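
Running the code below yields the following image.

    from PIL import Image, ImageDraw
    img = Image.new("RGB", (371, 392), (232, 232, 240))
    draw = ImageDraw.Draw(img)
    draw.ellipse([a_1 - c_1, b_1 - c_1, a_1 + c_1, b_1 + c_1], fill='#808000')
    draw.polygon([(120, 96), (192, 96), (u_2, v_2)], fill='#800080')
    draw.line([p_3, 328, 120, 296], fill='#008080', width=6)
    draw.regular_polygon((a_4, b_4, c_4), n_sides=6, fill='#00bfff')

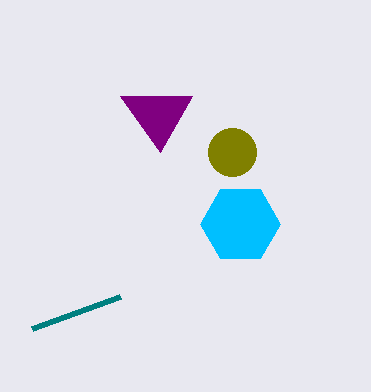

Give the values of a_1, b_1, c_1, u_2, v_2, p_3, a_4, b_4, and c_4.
a_1 = 232, b_1 = 152, c_1 = 24, u_2 = 160, v_2 = 152, p_3 = 32, a_4 = 240, b_4 = 224, c_4 = 40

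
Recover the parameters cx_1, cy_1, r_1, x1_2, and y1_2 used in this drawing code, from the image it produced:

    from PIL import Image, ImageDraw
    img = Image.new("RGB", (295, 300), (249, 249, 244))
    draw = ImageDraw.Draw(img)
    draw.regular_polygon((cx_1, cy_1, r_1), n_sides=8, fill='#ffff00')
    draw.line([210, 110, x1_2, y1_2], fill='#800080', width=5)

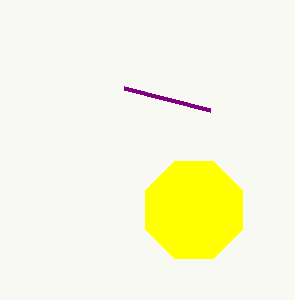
cx_1 = 194; cy_1 = 210; r_1 = 52; x1_2 = 124; y1_2 = 88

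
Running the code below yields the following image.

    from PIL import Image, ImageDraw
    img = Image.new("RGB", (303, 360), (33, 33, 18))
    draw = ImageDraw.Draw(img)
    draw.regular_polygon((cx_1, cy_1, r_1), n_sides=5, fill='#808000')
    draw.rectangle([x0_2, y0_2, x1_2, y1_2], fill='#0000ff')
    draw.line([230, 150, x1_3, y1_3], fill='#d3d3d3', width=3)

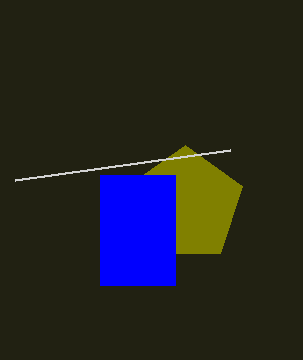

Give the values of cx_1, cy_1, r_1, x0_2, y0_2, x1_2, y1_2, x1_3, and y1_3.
cx_1 = 185, cy_1 = 205, r_1 = 60, x0_2 = 100, y0_2 = 175, x1_2 = 175, y1_2 = 285, x1_3 = 15, y1_3 = 180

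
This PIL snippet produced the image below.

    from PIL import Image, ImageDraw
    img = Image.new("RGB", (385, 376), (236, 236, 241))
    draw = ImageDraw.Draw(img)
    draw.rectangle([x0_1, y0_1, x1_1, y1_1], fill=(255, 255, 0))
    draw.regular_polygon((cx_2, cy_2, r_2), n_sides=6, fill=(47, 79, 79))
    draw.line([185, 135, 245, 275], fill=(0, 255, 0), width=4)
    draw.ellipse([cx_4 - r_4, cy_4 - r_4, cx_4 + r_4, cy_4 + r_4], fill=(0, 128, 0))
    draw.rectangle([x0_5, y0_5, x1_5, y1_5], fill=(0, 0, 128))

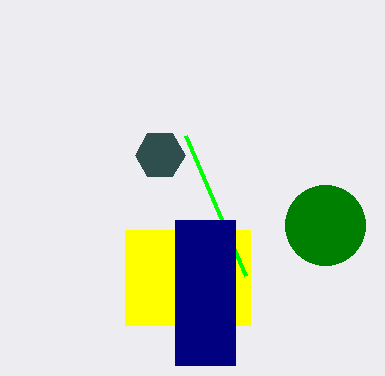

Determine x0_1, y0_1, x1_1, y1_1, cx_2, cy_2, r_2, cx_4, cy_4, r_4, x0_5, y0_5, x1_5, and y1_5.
x0_1 = 125; y0_1 = 230; x1_1 = 250; y1_1 = 325; cx_2 = 160; cy_2 = 155; r_2 = 25; cx_4 = 325; cy_4 = 225; r_4 = 40; x0_5 = 175; y0_5 = 220; x1_5 = 235; y1_5 = 365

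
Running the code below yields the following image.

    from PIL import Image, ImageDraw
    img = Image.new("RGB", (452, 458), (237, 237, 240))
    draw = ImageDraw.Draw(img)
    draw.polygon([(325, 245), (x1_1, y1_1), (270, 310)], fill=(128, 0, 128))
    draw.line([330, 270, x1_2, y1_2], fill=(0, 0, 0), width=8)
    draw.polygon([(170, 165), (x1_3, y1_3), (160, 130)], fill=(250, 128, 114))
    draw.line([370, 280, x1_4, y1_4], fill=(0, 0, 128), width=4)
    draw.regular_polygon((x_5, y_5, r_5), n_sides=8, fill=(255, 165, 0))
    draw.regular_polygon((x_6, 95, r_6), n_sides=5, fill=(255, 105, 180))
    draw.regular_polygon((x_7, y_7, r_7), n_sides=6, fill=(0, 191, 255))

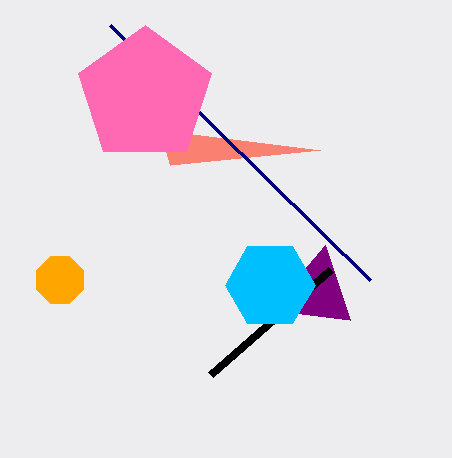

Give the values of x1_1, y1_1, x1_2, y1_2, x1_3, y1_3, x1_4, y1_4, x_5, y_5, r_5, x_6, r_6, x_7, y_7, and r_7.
x1_1 = 350
y1_1 = 320
x1_2 = 210
y1_2 = 375
x1_3 = 320
y1_3 = 150
x1_4 = 110
y1_4 = 25
x_5 = 60
y_5 = 280
r_5 = 25
x_6 = 145
r_6 = 70
x_7 = 270
y_7 = 285
r_7 = 45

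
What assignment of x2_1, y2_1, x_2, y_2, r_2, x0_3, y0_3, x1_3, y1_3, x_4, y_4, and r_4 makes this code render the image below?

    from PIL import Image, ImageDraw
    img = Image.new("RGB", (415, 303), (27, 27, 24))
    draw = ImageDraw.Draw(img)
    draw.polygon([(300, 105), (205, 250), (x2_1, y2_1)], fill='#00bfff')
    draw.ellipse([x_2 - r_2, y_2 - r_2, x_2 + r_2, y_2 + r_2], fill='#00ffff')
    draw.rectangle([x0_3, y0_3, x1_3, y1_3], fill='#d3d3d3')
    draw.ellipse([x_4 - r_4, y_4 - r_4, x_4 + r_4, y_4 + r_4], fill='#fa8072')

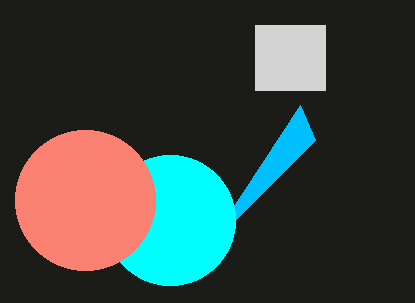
x2_1 = 315, y2_1 = 140, x_2 = 170, y_2 = 220, r_2 = 65, x0_3 = 255, y0_3 = 25, x1_3 = 325, y1_3 = 90, x_4 = 85, y_4 = 200, r_4 = 70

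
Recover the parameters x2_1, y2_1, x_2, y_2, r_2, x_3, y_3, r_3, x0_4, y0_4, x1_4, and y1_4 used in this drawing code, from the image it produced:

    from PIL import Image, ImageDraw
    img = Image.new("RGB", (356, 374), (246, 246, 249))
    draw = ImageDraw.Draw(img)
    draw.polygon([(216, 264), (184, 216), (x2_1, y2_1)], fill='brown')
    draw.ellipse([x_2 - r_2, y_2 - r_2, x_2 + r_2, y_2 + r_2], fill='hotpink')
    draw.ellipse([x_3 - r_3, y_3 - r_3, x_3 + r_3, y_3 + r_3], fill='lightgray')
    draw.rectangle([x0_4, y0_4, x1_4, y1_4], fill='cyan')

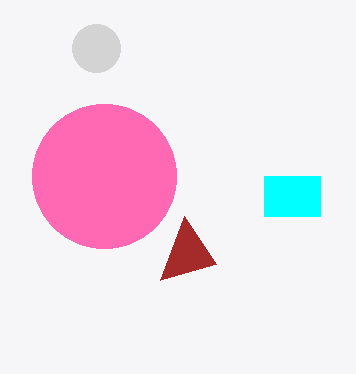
x2_1 = 160; y2_1 = 280; x_2 = 104; y_2 = 176; r_2 = 72; x_3 = 96; y_3 = 48; r_3 = 24; x0_4 = 264; y0_4 = 176; x1_4 = 320; y1_4 = 216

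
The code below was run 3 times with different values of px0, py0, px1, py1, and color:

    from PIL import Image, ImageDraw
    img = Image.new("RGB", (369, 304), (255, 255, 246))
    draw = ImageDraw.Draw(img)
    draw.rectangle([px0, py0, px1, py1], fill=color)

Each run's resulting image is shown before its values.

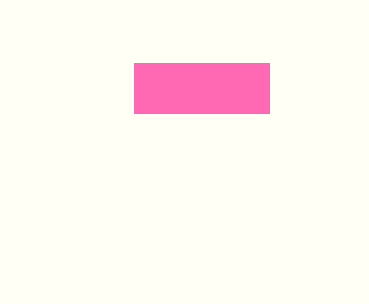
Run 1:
px0 = 134; py0 = 63; px1 = 269; py1 = 113; color = 'hotpink'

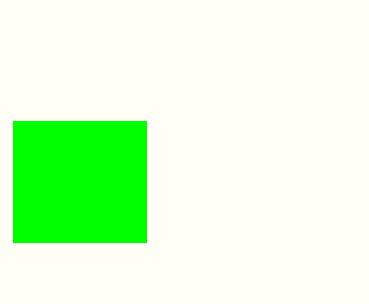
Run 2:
px0 = 13; py0 = 121; px1 = 146; py1 = 242; color = 'lime'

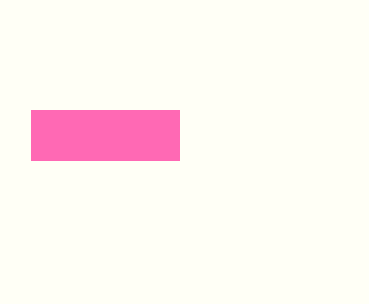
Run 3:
px0 = 31; py0 = 110; px1 = 179; py1 = 160; color = 'hotpink'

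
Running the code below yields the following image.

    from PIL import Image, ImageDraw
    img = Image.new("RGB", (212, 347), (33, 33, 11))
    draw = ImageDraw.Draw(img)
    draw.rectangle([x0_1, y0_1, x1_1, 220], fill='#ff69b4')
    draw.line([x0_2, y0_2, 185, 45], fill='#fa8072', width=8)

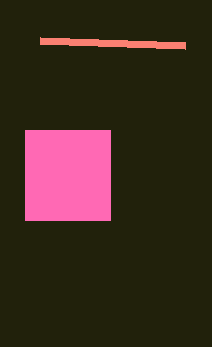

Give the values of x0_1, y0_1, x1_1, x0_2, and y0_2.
x0_1 = 25; y0_1 = 130; x1_1 = 110; x0_2 = 40; y0_2 = 40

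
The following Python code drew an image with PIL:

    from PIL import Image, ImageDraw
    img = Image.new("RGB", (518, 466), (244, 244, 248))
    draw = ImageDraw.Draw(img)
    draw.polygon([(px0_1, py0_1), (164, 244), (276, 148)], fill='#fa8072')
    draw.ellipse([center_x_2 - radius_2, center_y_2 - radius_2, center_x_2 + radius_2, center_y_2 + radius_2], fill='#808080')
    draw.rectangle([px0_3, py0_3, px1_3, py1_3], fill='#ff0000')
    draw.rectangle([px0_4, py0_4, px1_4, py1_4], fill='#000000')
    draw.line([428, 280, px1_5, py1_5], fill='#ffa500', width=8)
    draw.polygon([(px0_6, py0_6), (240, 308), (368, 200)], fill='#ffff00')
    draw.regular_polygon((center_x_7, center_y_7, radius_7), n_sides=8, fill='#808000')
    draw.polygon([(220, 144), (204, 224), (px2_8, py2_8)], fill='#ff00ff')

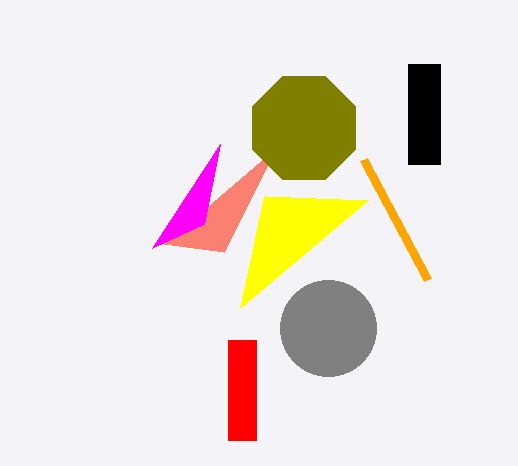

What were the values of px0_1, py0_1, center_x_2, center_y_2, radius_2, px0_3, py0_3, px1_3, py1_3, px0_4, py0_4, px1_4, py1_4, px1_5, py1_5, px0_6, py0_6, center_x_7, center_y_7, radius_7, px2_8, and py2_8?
px0_1 = 224; py0_1 = 252; center_x_2 = 328; center_y_2 = 328; radius_2 = 48; px0_3 = 228; py0_3 = 340; px1_3 = 256; py1_3 = 440; px0_4 = 408; py0_4 = 64; px1_4 = 440; py1_4 = 164; px1_5 = 364; py1_5 = 160; px0_6 = 264; py0_6 = 196; center_x_7 = 304; center_y_7 = 128; radius_7 = 56; px2_8 = 152; py2_8 = 248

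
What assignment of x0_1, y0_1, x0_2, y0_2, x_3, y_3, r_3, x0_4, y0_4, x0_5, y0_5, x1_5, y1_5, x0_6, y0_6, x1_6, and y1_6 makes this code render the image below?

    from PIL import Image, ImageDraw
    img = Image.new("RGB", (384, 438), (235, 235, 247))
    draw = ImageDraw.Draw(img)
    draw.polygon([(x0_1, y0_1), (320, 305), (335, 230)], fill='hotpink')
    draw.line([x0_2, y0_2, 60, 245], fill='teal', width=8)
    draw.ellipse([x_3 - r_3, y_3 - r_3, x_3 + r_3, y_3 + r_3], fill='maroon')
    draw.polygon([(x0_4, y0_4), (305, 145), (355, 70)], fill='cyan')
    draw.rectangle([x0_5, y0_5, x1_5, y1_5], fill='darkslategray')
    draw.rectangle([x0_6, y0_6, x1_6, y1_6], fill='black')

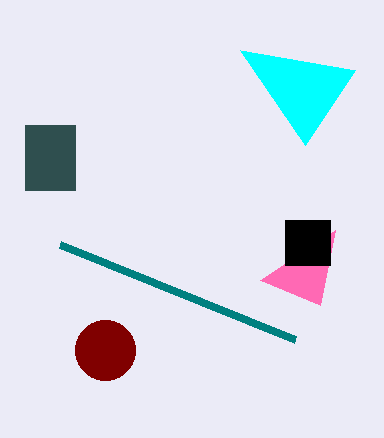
x0_1 = 260, y0_1 = 280, x0_2 = 295, y0_2 = 340, x_3 = 105, y_3 = 350, r_3 = 30, x0_4 = 240, y0_4 = 50, x0_5 = 25, y0_5 = 125, x1_5 = 75, y1_5 = 190, x0_6 = 285, y0_6 = 220, x1_6 = 330, y1_6 = 265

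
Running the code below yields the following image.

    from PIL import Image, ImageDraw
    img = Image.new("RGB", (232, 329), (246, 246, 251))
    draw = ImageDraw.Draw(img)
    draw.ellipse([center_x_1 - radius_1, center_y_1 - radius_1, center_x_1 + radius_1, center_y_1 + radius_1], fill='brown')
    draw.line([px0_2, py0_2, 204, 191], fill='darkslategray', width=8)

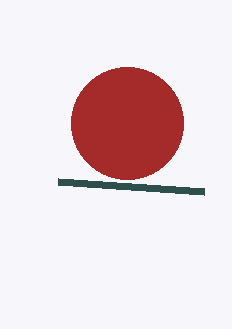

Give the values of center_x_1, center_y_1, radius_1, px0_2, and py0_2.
center_x_1 = 127; center_y_1 = 123; radius_1 = 56; px0_2 = 58; py0_2 = 181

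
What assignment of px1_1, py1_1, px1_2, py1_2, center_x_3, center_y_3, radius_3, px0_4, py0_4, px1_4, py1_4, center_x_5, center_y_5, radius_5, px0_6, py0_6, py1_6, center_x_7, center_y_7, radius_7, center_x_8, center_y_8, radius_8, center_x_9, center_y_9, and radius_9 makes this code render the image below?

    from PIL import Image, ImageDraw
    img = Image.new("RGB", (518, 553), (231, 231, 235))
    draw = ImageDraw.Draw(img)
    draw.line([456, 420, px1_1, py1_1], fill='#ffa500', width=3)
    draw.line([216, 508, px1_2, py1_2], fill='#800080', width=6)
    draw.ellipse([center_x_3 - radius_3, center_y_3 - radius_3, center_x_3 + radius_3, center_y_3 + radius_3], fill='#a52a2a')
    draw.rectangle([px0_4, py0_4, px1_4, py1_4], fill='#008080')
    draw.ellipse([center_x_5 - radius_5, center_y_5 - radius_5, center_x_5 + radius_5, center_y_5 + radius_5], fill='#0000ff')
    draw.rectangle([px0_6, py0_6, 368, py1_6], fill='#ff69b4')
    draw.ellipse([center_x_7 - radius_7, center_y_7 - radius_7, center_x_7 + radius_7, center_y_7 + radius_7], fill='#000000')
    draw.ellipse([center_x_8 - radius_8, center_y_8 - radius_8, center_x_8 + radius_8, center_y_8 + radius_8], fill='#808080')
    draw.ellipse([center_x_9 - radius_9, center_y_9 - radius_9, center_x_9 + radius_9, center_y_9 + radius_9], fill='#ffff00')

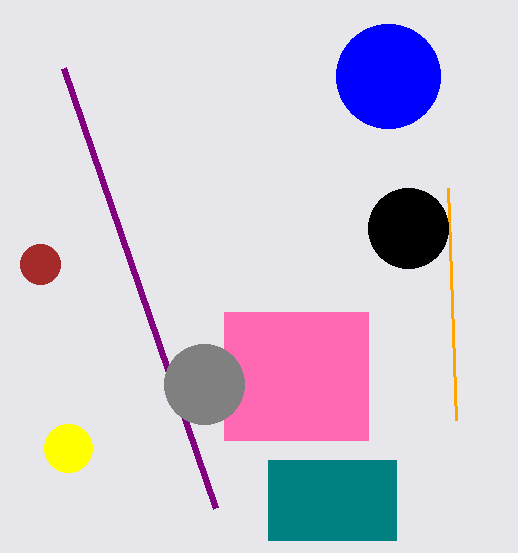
px1_1 = 448, py1_1 = 188, px1_2 = 64, py1_2 = 68, center_x_3 = 40, center_y_3 = 264, radius_3 = 20, px0_4 = 268, py0_4 = 460, px1_4 = 396, py1_4 = 540, center_x_5 = 388, center_y_5 = 76, radius_5 = 52, px0_6 = 224, py0_6 = 312, py1_6 = 440, center_x_7 = 408, center_y_7 = 228, radius_7 = 40, center_x_8 = 204, center_y_8 = 384, radius_8 = 40, center_x_9 = 68, center_y_9 = 448, radius_9 = 24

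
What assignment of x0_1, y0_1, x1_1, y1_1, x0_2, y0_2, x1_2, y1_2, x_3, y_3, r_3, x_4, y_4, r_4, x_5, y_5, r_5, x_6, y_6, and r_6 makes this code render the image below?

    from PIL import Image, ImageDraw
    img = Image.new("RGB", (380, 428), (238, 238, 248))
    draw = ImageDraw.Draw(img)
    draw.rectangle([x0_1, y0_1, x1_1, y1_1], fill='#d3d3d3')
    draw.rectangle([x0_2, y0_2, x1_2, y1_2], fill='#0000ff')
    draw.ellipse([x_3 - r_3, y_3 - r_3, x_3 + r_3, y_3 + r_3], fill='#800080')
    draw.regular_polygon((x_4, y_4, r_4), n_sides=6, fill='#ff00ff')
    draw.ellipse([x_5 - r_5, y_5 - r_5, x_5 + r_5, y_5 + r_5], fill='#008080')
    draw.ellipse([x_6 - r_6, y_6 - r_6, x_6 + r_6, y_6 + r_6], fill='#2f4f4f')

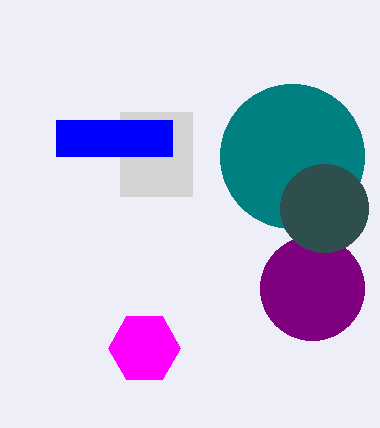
x0_1 = 120, y0_1 = 112, x1_1 = 192, y1_1 = 196, x0_2 = 56, y0_2 = 120, x1_2 = 172, y1_2 = 156, x_3 = 312, y_3 = 288, r_3 = 52, x_4 = 144, y_4 = 348, r_4 = 36, x_5 = 292, y_5 = 156, r_5 = 72, x_6 = 324, y_6 = 208, r_6 = 44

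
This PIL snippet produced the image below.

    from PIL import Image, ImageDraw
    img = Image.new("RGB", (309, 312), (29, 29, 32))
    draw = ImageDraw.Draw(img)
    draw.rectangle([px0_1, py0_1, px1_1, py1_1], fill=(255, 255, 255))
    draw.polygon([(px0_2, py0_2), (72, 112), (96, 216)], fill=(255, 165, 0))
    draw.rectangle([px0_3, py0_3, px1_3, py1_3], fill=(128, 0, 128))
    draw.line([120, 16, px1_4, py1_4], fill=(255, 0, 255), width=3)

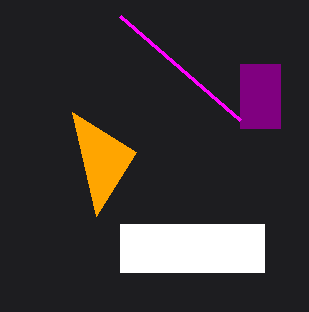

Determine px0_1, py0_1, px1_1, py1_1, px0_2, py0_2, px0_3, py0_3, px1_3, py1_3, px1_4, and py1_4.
px0_1 = 120
py0_1 = 224
px1_1 = 264
py1_1 = 272
px0_2 = 136
py0_2 = 152
px0_3 = 240
py0_3 = 64
px1_3 = 280
py1_3 = 128
px1_4 = 240
py1_4 = 120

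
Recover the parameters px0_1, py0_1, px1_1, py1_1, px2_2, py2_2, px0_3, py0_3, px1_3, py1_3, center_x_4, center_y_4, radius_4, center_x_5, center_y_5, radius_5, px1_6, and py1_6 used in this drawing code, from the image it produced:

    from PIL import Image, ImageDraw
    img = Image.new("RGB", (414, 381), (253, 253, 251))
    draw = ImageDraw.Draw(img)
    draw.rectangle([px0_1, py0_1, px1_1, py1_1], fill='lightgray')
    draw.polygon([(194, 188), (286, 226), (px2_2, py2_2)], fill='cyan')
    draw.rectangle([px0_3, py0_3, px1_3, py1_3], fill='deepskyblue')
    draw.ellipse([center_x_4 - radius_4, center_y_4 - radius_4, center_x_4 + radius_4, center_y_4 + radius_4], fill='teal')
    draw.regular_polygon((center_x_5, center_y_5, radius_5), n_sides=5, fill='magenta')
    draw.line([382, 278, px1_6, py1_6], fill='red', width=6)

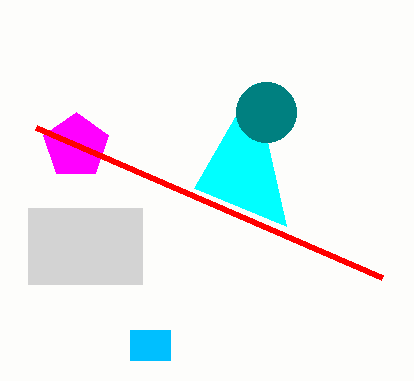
px0_1 = 28, py0_1 = 208, px1_1 = 142, py1_1 = 284, px2_2 = 254, py2_2 = 84, px0_3 = 130, py0_3 = 330, px1_3 = 170, py1_3 = 360, center_x_4 = 266, center_y_4 = 112, radius_4 = 30, center_x_5 = 76, center_y_5 = 146, radius_5 = 34, px1_6 = 36, py1_6 = 128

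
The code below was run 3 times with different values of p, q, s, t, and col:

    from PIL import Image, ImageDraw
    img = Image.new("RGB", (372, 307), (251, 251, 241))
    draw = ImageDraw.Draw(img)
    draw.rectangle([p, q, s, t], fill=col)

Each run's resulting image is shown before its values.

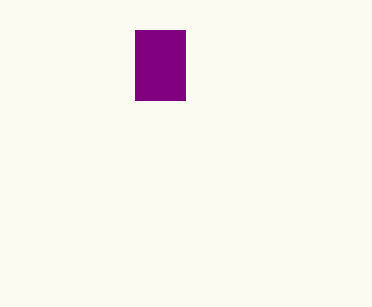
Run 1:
p = 135; q = 30; s = 185; t = 100; col = 'purple'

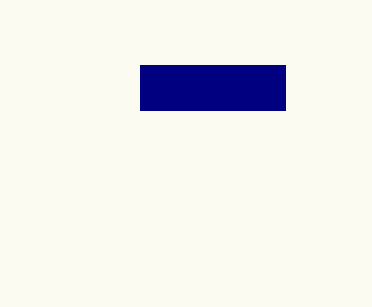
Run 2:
p = 140
q = 65
s = 285
t = 110
col = 'navy'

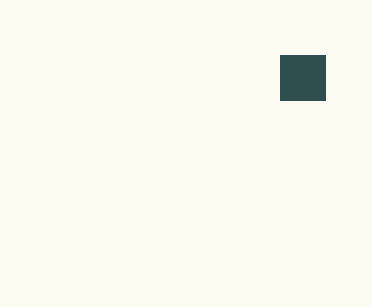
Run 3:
p = 280
q = 55
s = 325
t = 100
col = 'darkslategray'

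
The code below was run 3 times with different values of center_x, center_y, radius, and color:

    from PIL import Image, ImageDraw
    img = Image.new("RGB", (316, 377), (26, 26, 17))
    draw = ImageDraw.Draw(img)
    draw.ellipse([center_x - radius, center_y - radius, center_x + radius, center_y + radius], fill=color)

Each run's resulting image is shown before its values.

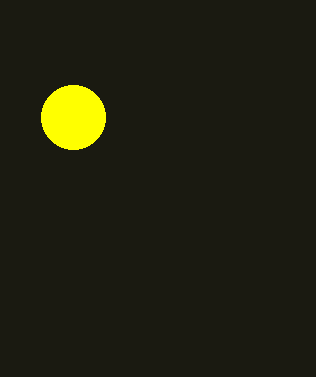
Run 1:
center_x = 73; center_y = 117; radius = 32; color = 'yellow'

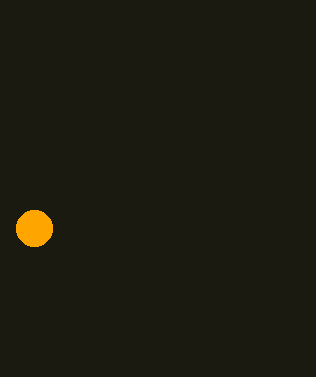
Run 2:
center_x = 34, center_y = 228, radius = 18, color = 'orange'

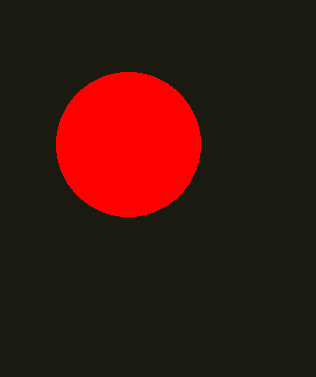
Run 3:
center_x = 128, center_y = 144, radius = 72, color = 'red'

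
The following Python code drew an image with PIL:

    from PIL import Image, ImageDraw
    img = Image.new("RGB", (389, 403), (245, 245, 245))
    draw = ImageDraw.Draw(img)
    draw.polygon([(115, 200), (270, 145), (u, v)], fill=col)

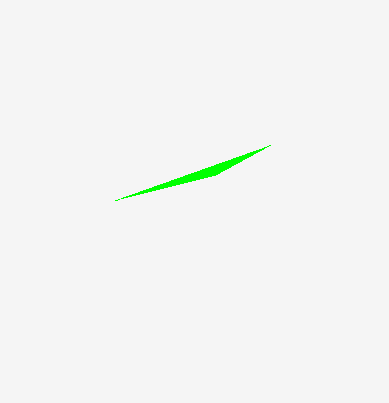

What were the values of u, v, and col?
u = 215; v = 175; col = 'lime'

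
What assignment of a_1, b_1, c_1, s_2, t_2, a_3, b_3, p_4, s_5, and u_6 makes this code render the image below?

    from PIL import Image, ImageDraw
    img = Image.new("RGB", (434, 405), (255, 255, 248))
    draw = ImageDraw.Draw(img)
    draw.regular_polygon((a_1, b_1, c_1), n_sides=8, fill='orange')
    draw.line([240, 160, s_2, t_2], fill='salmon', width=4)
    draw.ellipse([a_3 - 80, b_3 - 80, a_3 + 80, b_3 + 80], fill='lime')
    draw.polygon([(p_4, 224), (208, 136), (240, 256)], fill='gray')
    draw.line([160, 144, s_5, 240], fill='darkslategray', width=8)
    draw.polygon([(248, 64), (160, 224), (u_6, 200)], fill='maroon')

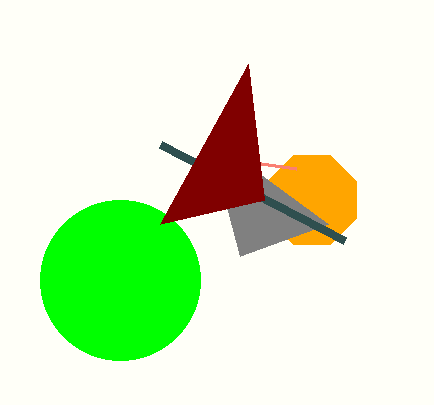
a_1 = 312
b_1 = 200
c_1 = 48
s_2 = 296
t_2 = 168
a_3 = 120
b_3 = 280
p_4 = 328
s_5 = 344
u_6 = 264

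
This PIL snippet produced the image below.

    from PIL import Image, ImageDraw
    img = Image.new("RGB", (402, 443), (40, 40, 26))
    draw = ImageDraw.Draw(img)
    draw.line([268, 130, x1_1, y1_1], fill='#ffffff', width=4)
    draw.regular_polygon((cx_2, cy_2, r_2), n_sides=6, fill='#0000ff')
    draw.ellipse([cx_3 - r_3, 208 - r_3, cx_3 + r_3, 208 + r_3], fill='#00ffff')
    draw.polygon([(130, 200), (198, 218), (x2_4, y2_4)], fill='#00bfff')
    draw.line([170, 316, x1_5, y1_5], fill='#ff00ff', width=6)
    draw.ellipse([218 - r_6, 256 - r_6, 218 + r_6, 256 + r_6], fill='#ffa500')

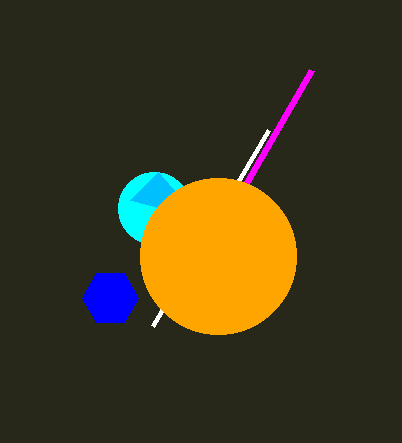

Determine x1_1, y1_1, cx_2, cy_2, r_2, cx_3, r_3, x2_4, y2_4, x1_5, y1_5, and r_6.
x1_1 = 152
y1_1 = 326
cx_2 = 110
cy_2 = 298
r_2 = 28
cx_3 = 154
r_3 = 36
x2_4 = 158
y2_4 = 172
x1_5 = 312
y1_5 = 70
r_6 = 78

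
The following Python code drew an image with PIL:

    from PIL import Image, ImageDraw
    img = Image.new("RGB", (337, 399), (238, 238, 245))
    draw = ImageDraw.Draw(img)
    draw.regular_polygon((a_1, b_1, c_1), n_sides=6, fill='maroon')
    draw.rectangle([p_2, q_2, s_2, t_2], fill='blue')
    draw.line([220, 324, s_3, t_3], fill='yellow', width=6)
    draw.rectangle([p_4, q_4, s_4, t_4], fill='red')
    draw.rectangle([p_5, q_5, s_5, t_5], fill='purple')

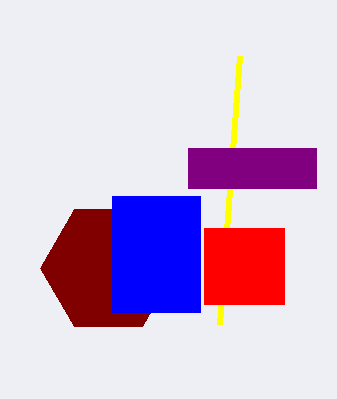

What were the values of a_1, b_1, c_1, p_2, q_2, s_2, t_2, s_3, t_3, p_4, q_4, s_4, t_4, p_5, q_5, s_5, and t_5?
a_1 = 108, b_1 = 268, c_1 = 68, p_2 = 112, q_2 = 196, s_2 = 200, t_2 = 312, s_3 = 240, t_3 = 56, p_4 = 204, q_4 = 228, s_4 = 284, t_4 = 304, p_5 = 188, q_5 = 148, s_5 = 316, t_5 = 188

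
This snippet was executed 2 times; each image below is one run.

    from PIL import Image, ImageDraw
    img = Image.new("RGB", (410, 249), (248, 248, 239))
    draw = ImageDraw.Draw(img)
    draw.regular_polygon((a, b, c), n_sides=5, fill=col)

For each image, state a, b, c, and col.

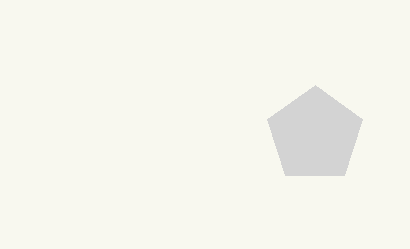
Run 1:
a = 315; b = 135; c = 50; col = 'lightgray'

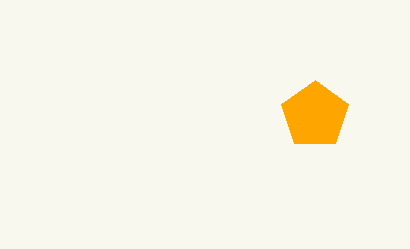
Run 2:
a = 315
b = 115
c = 35
col = 'orange'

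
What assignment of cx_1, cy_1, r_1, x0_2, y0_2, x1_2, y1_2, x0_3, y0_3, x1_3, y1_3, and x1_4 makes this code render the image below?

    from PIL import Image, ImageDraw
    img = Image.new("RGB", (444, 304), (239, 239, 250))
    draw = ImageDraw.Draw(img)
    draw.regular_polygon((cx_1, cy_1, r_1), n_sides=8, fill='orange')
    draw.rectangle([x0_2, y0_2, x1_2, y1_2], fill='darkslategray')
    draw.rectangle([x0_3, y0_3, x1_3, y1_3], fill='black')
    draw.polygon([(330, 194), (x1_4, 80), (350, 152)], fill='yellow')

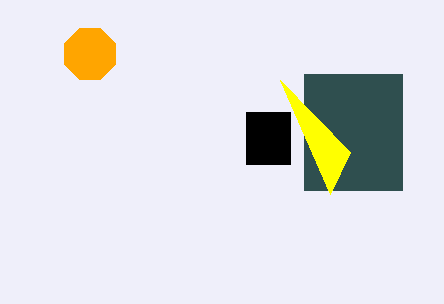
cx_1 = 90
cy_1 = 54
r_1 = 28
x0_2 = 304
y0_2 = 74
x1_2 = 402
y1_2 = 190
x0_3 = 246
y0_3 = 112
x1_3 = 290
y1_3 = 164
x1_4 = 280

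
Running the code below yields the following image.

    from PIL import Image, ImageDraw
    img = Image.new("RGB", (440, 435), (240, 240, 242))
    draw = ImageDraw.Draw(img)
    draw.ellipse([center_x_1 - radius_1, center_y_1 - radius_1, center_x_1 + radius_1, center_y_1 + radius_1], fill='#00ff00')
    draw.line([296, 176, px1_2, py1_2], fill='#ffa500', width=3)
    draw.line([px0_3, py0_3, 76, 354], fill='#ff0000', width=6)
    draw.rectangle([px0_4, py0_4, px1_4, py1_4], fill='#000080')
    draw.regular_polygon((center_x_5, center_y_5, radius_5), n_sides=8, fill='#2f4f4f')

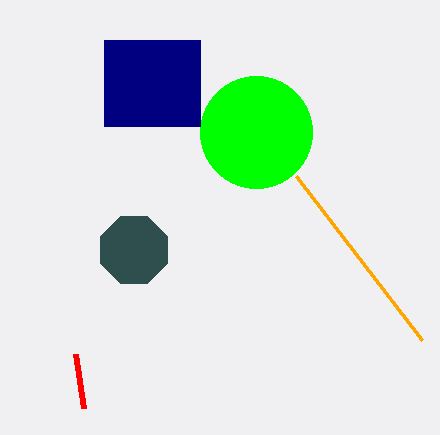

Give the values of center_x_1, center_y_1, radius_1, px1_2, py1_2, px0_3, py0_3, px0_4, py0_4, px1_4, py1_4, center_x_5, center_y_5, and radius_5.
center_x_1 = 256, center_y_1 = 132, radius_1 = 56, px1_2 = 422, py1_2 = 340, px0_3 = 84, py0_3 = 408, px0_4 = 104, py0_4 = 40, px1_4 = 200, py1_4 = 126, center_x_5 = 134, center_y_5 = 250, radius_5 = 36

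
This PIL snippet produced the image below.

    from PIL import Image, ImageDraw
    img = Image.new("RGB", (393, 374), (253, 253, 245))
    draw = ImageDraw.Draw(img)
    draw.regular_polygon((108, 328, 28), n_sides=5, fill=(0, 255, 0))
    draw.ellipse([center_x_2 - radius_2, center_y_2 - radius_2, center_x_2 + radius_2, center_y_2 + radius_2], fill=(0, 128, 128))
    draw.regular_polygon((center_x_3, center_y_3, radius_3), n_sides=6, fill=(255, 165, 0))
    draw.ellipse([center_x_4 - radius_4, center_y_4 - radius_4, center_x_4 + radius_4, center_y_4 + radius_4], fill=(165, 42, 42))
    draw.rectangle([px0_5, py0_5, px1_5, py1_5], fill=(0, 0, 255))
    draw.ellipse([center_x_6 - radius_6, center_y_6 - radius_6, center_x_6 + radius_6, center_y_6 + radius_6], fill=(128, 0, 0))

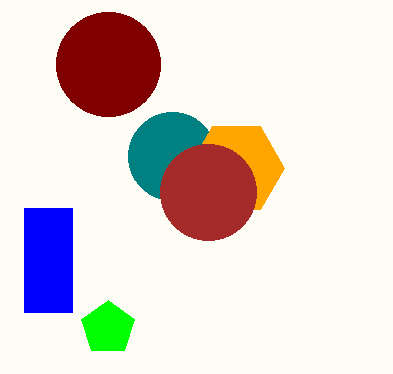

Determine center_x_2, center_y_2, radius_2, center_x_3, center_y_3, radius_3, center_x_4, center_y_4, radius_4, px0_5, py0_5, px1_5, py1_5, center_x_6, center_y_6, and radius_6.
center_x_2 = 172, center_y_2 = 156, radius_2 = 44, center_x_3 = 236, center_y_3 = 168, radius_3 = 48, center_x_4 = 208, center_y_4 = 192, radius_4 = 48, px0_5 = 24, py0_5 = 208, px1_5 = 72, py1_5 = 312, center_x_6 = 108, center_y_6 = 64, radius_6 = 52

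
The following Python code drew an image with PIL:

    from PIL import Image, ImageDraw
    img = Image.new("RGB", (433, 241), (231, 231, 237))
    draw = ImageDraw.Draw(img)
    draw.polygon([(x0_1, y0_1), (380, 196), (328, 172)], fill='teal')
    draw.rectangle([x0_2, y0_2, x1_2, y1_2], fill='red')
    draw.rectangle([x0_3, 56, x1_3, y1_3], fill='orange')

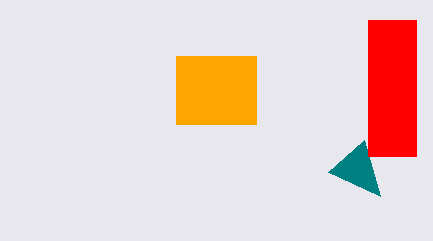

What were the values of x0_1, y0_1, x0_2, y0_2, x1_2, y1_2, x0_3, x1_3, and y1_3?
x0_1 = 364; y0_1 = 140; x0_2 = 368; y0_2 = 20; x1_2 = 416; y1_2 = 156; x0_3 = 176; x1_3 = 256; y1_3 = 124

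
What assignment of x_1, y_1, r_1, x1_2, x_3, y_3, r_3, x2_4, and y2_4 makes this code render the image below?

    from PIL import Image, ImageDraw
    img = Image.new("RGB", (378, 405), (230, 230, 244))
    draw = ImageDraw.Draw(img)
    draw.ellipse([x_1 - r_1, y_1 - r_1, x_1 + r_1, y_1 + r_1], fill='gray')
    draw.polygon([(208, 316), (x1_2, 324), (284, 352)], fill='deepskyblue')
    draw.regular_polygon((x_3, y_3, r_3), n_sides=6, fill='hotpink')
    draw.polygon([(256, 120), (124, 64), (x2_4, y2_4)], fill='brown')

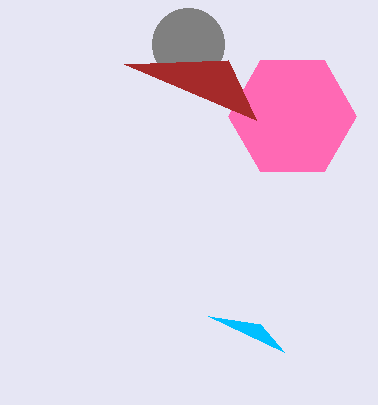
x_1 = 188
y_1 = 44
r_1 = 36
x1_2 = 260
x_3 = 292
y_3 = 116
r_3 = 64
x2_4 = 228
y2_4 = 60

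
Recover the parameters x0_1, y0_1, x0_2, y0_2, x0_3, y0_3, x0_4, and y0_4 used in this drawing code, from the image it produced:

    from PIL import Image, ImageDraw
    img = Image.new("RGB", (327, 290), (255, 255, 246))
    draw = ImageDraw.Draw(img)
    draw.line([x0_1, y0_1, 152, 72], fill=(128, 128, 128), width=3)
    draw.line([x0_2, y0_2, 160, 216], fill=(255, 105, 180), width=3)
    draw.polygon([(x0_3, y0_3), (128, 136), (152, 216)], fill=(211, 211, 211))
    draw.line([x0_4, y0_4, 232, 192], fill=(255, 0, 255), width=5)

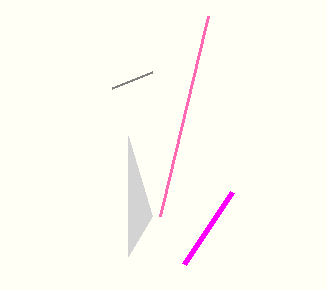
x0_1 = 112; y0_1 = 88; x0_2 = 208; y0_2 = 16; x0_3 = 128; y0_3 = 256; x0_4 = 184; y0_4 = 264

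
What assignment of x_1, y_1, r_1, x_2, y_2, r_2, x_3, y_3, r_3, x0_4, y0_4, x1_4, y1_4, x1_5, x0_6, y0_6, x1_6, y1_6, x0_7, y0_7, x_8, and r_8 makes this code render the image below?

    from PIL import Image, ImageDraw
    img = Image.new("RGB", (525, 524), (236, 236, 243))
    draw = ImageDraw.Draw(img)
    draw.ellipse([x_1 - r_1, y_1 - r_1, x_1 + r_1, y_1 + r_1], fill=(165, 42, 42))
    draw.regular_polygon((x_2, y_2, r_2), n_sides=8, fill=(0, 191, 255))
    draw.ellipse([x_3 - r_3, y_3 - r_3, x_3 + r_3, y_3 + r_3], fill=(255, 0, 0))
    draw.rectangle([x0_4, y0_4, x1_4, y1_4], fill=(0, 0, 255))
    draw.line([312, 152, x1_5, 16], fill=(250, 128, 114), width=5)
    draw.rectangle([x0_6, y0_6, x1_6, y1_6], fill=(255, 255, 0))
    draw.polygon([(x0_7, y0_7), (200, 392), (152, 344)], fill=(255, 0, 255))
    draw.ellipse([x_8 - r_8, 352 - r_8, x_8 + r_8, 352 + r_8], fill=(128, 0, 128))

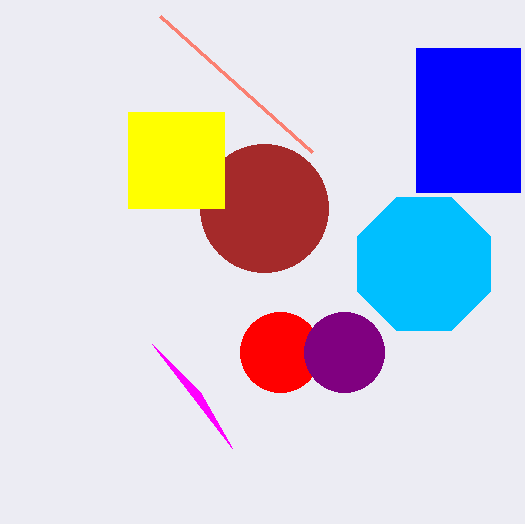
x_1 = 264
y_1 = 208
r_1 = 64
x_2 = 424
y_2 = 264
r_2 = 72
x_3 = 280
y_3 = 352
r_3 = 40
x0_4 = 416
y0_4 = 48
x1_4 = 520
y1_4 = 192
x1_5 = 160
x0_6 = 128
y0_6 = 112
x1_6 = 224
y1_6 = 208
x0_7 = 232
y0_7 = 448
x_8 = 344
r_8 = 40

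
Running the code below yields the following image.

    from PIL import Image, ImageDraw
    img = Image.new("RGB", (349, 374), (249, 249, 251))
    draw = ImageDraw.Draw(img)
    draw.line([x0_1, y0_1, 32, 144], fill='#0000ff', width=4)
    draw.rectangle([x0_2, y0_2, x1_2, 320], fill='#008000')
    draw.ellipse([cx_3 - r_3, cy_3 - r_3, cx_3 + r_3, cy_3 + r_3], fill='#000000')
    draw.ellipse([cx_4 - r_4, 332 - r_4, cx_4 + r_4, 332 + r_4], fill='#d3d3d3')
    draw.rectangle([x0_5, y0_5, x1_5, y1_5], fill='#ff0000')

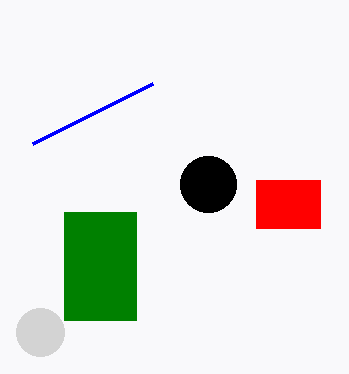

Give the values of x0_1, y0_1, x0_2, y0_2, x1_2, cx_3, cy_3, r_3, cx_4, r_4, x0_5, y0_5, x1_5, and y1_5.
x0_1 = 152, y0_1 = 84, x0_2 = 64, y0_2 = 212, x1_2 = 136, cx_3 = 208, cy_3 = 184, r_3 = 28, cx_4 = 40, r_4 = 24, x0_5 = 256, y0_5 = 180, x1_5 = 320, y1_5 = 228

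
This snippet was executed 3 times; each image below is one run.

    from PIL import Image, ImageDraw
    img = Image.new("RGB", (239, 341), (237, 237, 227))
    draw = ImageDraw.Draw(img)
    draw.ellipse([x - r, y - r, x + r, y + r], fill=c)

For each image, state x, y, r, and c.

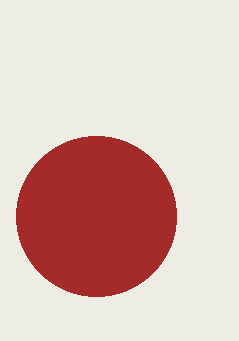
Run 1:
x = 96
y = 216
r = 80
c = 'brown'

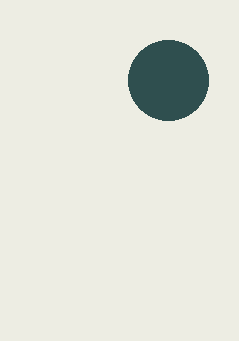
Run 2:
x = 168; y = 80; r = 40; c = 'darkslategray'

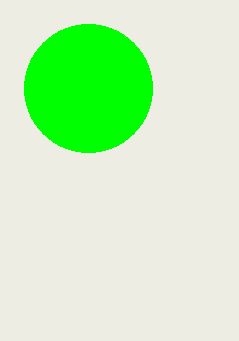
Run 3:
x = 88, y = 88, r = 64, c = 'lime'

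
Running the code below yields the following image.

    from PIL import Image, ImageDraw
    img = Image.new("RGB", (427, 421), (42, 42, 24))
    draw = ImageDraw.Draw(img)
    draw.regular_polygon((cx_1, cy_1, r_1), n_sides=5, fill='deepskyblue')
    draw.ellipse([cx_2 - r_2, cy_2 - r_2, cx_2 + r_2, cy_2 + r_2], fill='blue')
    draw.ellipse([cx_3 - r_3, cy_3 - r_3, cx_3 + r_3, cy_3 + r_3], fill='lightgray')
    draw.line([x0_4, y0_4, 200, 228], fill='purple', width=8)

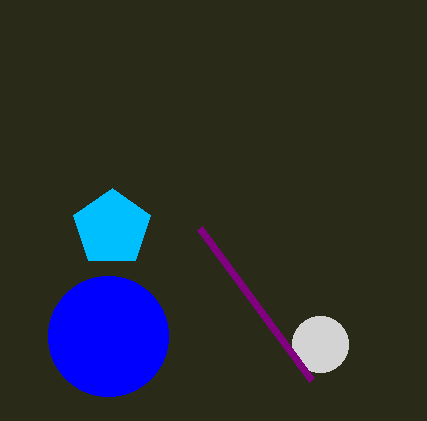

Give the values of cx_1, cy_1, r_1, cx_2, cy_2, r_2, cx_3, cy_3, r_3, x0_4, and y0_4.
cx_1 = 112
cy_1 = 228
r_1 = 40
cx_2 = 108
cy_2 = 336
r_2 = 60
cx_3 = 320
cy_3 = 344
r_3 = 28
x0_4 = 312
y0_4 = 380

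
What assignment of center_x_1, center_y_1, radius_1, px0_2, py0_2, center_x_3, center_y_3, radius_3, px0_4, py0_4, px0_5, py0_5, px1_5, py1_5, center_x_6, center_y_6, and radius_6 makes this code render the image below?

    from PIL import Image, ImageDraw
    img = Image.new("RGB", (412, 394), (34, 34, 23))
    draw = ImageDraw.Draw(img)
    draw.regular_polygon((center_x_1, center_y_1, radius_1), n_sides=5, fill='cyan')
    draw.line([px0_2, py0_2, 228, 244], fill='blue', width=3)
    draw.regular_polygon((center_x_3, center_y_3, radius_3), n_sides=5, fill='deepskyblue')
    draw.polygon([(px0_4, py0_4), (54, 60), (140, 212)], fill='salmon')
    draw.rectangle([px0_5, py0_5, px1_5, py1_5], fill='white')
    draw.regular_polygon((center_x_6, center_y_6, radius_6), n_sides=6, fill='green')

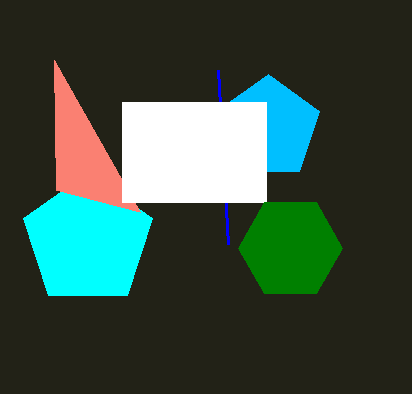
center_x_1 = 88, center_y_1 = 240, radius_1 = 68, px0_2 = 218, py0_2 = 70, center_x_3 = 268, center_y_3 = 128, radius_3 = 54, px0_4 = 56, py0_4 = 190, px0_5 = 122, py0_5 = 102, px1_5 = 266, py1_5 = 202, center_x_6 = 290, center_y_6 = 248, radius_6 = 52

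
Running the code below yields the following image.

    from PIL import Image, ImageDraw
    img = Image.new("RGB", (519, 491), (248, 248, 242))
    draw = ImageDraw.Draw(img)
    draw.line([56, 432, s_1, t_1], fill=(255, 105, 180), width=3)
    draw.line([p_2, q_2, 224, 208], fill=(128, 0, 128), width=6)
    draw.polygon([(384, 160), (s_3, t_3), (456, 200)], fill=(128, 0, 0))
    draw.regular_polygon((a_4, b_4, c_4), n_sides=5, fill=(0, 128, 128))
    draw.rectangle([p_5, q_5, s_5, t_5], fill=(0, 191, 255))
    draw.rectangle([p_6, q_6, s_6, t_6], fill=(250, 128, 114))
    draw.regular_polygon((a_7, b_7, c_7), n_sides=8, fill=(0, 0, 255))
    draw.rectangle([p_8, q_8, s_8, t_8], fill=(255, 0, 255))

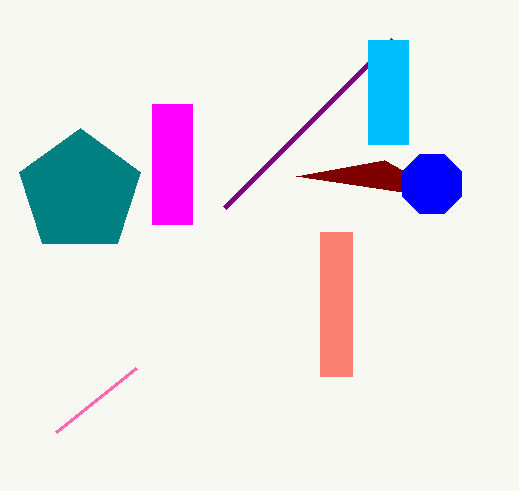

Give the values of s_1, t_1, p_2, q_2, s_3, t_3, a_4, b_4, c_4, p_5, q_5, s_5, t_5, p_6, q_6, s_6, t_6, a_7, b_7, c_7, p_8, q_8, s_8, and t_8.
s_1 = 136
t_1 = 368
p_2 = 392
q_2 = 40
s_3 = 296
t_3 = 176
a_4 = 80
b_4 = 192
c_4 = 64
p_5 = 368
q_5 = 40
s_5 = 408
t_5 = 144
p_6 = 320
q_6 = 232
s_6 = 352
t_6 = 376
a_7 = 432
b_7 = 184
c_7 = 32
p_8 = 152
q_8 = 104
s_8 = 192
t_8 = 224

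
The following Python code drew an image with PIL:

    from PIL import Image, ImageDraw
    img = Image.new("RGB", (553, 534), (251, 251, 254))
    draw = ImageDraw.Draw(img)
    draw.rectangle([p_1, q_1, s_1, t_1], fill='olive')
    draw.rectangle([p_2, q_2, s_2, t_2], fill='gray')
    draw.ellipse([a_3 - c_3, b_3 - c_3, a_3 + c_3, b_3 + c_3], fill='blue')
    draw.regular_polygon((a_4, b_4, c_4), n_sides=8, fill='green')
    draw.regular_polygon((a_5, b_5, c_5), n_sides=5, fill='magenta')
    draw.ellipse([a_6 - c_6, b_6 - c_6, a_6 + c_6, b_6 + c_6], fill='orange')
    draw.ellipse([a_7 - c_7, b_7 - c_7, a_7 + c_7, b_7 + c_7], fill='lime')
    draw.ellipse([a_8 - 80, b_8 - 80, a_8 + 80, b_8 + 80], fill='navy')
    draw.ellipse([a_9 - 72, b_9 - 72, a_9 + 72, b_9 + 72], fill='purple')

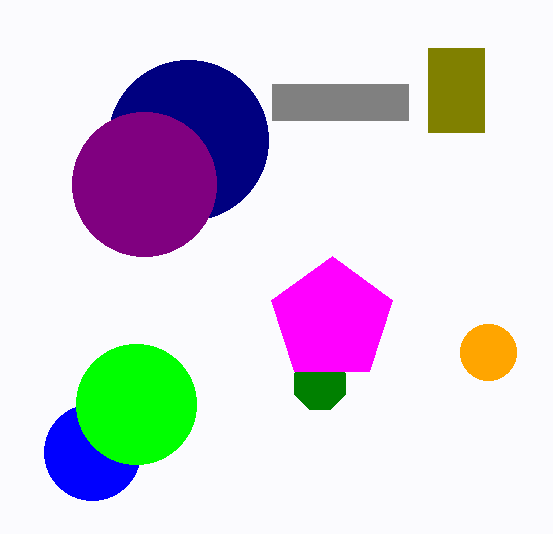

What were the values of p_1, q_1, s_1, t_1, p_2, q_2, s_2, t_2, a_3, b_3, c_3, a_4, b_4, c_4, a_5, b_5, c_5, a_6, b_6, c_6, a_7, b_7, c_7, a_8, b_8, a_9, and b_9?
p_1 = 428
q_1 = 48
s_1 = 484
t_1 = 132
p_2 = 272
q_2 = 84
s_2 = 408
t_2 = 120
a_3 = 92
b_3 = 452
c_3 = 48
a_4 = 320
b_4 = 384
c_4 = 28
a_5 = 332
b_5 = 320
c_5 = 64
a_6 = 488
b_6 = 352
c_6 = 28
a_7 = 136
b_7 = 404
c_7 = 60
a_8 = 188
b_8 = 140
a_9 = 144
b_9 = 184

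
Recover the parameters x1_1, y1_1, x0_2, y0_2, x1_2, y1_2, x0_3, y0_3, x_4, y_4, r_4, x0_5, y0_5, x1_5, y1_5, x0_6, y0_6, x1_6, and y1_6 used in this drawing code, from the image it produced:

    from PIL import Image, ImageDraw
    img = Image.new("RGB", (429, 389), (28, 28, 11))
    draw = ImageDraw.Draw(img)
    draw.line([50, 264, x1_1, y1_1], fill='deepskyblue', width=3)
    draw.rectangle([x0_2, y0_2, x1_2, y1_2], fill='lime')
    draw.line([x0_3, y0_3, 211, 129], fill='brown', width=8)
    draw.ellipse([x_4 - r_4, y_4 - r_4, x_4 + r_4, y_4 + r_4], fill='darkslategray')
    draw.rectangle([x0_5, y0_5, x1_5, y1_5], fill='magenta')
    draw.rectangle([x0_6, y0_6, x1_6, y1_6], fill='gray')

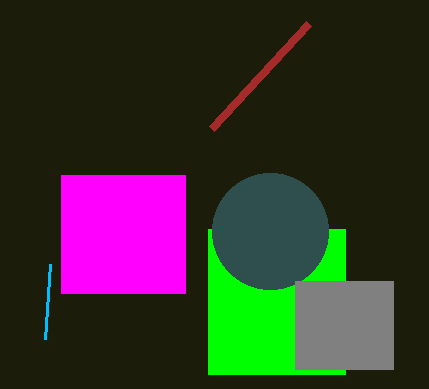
x1_1 = 45
y1_1 = 339
x0_2 = 208
y0_2 = 229
x1_2 = 345
y1_2 = 374
x0_3 = 308
y0_3 = 24
x_4 = 270
y_4 = 231
r_4 = 58
x0_5 = 61
y0_5 = 175
x1_5 = 185
y1_5 = 293
x0_6 = 295
y0_6 = 281
x1_6 = 393
y1_6 = 369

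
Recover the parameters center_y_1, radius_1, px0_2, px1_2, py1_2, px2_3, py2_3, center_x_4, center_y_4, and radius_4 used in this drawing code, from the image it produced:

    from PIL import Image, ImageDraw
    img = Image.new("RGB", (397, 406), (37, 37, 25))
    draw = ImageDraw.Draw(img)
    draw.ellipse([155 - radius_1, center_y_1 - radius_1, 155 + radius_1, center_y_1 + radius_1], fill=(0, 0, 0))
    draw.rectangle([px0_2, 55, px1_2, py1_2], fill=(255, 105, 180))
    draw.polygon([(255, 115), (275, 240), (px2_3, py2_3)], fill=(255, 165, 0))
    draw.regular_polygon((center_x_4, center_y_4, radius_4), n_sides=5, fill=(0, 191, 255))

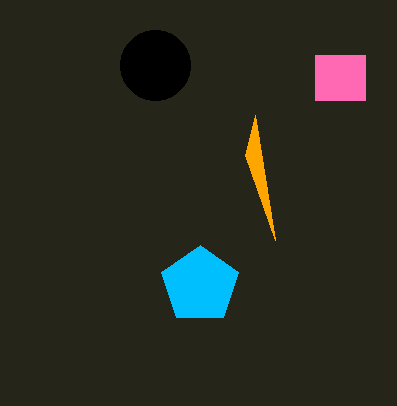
center_y_1 = 65; radius_1 = 35; px0_2 = 315; px1_2 = 365; py1_2 = 100; px2_3 = 245; py2_3 = 155; center_x_4 = 200; center_y_4 = 285; radius_4 = 40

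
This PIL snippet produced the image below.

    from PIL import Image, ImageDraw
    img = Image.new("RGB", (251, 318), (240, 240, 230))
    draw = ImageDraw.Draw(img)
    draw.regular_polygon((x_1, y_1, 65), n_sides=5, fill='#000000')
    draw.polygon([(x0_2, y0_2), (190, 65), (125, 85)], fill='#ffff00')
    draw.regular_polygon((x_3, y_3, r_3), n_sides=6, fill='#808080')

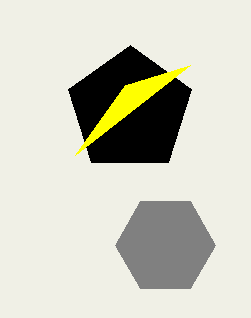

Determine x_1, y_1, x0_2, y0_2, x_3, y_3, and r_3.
x_1 = 130; y_1 = 110; x0_2 = 75; y0_2 = 155; x_3 = 165; y_3 = 245; r_3 = 50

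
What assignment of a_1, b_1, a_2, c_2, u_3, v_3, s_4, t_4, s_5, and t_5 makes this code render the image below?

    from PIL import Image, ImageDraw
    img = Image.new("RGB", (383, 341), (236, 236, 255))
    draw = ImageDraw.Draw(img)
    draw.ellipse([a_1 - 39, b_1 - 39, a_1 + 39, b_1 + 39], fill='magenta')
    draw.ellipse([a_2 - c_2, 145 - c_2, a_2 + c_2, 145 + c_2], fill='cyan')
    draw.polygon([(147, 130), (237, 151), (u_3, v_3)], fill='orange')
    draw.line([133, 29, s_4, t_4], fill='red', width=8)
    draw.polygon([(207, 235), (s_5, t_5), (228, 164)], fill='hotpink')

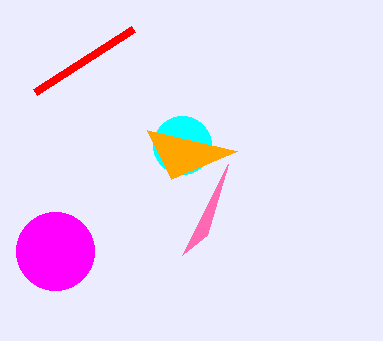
a_1 = 55; b_1 = 251; a_2 = 182; c_2 = 29; u_3 = 171; v_3 = 179; s_4 = 35; t_4 = 92; s_5 = 182; t_5 = 255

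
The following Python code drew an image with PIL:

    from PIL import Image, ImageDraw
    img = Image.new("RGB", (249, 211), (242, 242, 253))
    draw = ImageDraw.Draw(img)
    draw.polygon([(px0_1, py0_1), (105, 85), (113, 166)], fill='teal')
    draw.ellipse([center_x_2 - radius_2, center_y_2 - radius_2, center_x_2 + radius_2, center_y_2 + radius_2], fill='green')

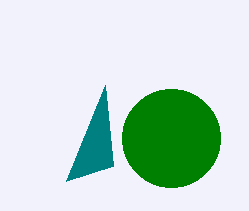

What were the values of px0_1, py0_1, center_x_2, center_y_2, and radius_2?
px0_1 = 66
py0_1 = 181
center_x_2 = 171
center_y_2 = 138
radius_2 = 49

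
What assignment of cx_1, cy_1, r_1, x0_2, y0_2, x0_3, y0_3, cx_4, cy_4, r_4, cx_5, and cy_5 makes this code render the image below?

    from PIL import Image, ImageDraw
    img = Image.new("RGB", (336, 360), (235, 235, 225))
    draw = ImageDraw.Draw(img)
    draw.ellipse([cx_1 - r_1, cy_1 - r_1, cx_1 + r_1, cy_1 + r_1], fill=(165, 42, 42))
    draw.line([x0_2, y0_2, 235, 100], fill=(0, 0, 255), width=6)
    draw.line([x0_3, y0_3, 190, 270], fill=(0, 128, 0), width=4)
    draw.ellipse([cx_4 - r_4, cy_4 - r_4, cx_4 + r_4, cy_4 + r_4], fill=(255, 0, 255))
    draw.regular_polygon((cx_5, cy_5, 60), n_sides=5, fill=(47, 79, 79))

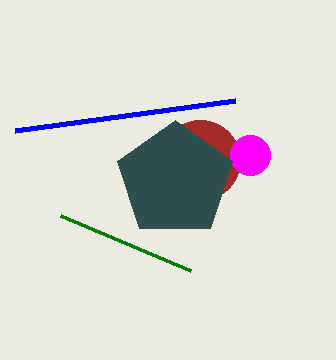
cx_1 = 200
cy_1 = 160
r_1 = 40
x0_2 = 15
y0_2 = 130
x0_3 = 60
y0_3 = 215
cx_4 = 250
cy_4 = 155
r_4 = 20
cx_5 = 175
cy_5 = 180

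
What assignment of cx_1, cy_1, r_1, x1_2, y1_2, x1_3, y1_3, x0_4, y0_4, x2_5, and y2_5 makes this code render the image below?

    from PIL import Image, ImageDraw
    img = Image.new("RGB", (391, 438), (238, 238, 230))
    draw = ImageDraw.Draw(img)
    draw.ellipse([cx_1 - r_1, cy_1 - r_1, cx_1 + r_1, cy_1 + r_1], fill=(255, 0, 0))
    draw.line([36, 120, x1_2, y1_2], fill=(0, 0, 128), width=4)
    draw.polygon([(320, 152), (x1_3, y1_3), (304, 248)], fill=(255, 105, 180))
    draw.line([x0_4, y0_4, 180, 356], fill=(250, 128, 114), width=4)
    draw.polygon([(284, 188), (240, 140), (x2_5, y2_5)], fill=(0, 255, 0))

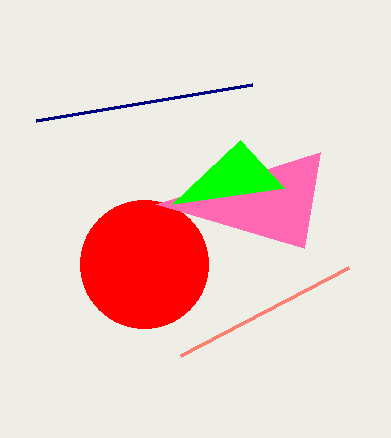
cx_1 = 144; cy_1 = 264; r_1 = 64; x1_2 = 252; y1_2 = 84; x1_3 = 156; y1_3 = 204; x0_4 = 348; y0_4 = 268; x2_5 = 172; y2_5 = 204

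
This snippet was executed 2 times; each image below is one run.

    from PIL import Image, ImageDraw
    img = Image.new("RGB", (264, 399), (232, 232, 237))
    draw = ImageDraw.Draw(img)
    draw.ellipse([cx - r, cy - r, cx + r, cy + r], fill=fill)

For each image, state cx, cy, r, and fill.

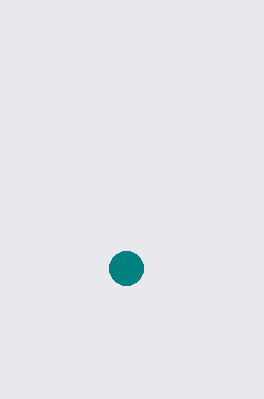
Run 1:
cx = 126, cy = 268, r = 17, fill = 'teal'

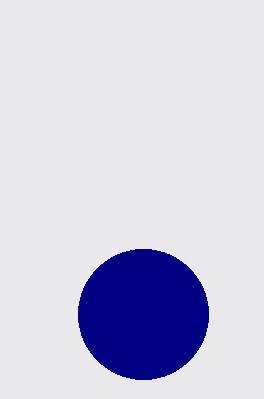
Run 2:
cx = 143
cy = 314
r = 65
fill = 'navy'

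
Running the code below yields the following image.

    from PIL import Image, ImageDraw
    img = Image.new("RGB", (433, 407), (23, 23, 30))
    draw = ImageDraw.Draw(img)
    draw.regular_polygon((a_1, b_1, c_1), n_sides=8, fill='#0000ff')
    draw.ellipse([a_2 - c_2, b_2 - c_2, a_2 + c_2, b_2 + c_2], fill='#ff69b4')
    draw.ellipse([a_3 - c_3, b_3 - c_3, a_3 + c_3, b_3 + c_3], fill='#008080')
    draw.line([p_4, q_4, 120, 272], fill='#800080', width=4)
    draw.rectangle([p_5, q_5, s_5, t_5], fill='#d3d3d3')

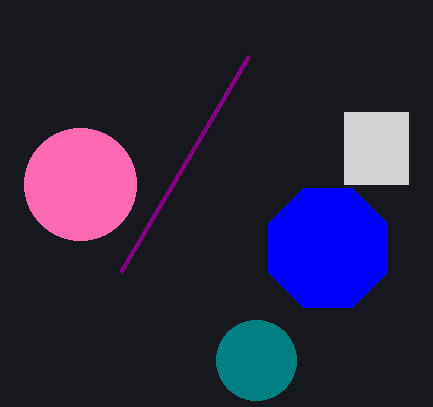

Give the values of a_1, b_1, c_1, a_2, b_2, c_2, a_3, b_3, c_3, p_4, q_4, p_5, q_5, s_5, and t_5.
a_1 = 328, b_1 = 248, c_1 = 64, a_2 = 80, b_2 = 184, c_2 = 56, a_3 = 256, b_3 = 360, c_3 = 40, p_4 = 248, q_4 = 56, p_5 = 344, q_5 = 112, s_5 = 408, t_5 = 184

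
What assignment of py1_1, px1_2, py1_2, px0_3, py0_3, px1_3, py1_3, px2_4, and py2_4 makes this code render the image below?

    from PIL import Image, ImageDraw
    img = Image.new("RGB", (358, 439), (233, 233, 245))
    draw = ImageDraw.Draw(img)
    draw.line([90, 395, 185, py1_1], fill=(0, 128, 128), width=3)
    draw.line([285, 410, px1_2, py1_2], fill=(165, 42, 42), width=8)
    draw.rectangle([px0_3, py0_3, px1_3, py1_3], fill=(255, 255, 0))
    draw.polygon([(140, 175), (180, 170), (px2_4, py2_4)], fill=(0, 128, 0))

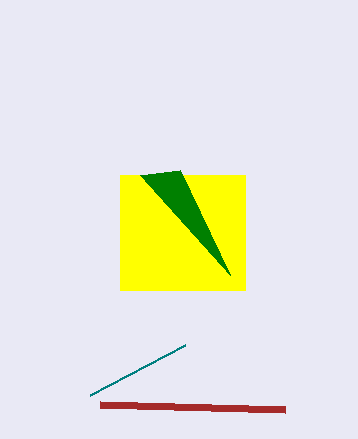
py1_1 = 345
px1_2 = 100
py1_2 = 405
px0_3 = 120
py0_3 = 175
px1_3 = 245
py1_3 = 290
px2_4 = 230
py2_4 = 275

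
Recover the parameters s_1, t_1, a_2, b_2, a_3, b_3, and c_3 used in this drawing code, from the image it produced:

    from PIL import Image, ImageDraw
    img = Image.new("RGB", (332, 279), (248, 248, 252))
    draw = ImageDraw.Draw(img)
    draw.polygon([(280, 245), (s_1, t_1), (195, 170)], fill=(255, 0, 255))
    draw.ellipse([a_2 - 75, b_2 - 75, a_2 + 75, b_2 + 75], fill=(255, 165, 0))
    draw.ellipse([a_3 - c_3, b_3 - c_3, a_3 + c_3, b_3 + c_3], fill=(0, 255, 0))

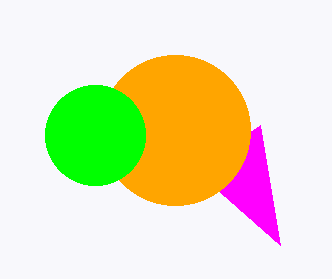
s_1 = 260; t_1 = 125; a_2 = 175; b_2 = 130; a_3 = 95; b_3 = 135; c_3 = 50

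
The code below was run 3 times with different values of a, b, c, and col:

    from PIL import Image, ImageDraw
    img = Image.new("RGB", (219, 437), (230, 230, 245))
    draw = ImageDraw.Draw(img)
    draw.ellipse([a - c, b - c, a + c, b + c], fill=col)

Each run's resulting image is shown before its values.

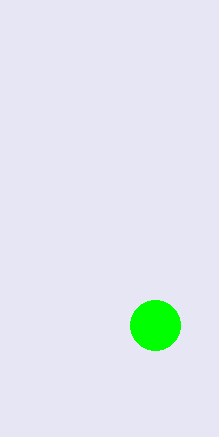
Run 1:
a = 155; b = 325; c = 25; col = 'lime'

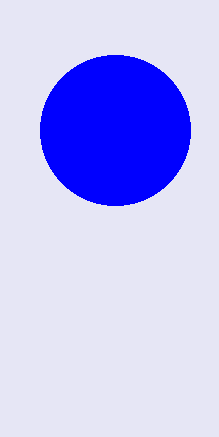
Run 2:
a = 115, b = 130, c = 75, col = 'blue'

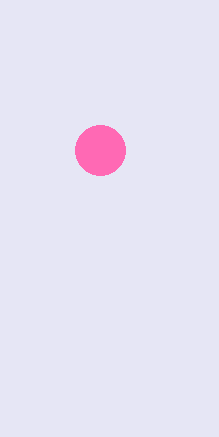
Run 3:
a = 100
b = 150
c = 25
col = 'hotpink'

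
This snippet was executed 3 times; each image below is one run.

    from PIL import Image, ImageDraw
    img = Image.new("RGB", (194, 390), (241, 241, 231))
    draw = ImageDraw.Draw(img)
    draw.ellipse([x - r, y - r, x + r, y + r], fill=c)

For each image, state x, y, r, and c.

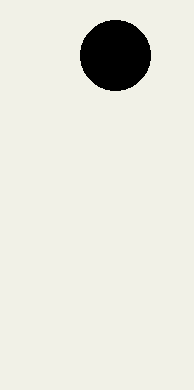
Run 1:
x = 115
y = 55
r = 35
c = 'black'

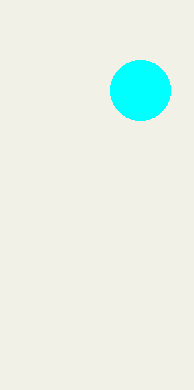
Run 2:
x = 140, y = 90, r = 30, c = 'cyan'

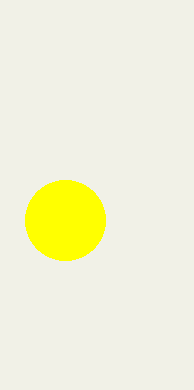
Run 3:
x = 65; y = 220; r = 40; c = 'yellow'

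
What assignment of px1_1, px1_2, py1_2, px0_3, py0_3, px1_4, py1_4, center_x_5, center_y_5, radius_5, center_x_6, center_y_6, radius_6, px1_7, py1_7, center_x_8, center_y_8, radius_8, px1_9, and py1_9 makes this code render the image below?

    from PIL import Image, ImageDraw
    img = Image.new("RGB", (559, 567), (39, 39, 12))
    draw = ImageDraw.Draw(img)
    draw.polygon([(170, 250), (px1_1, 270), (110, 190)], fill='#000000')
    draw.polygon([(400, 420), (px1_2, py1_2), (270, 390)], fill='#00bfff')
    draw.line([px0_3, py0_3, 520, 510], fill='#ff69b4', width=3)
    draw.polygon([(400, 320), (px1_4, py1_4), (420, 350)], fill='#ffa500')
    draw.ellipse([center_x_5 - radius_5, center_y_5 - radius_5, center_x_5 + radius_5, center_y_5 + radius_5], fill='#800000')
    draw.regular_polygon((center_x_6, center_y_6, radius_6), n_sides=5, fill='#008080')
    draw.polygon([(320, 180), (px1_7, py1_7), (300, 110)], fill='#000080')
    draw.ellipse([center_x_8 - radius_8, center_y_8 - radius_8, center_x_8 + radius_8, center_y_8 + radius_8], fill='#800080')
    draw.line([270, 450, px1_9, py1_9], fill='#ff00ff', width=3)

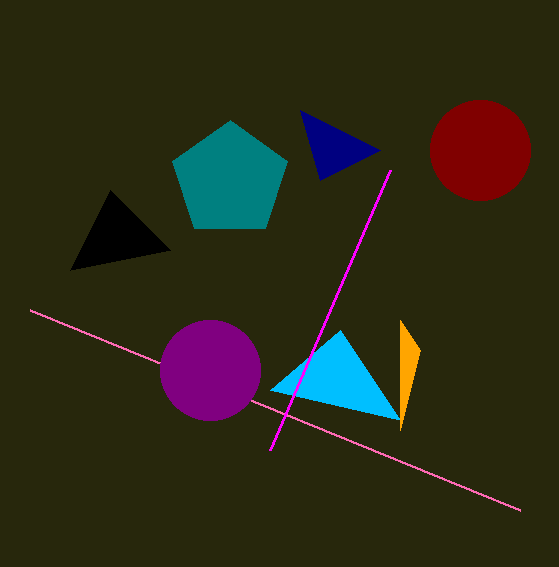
px1_1 = 70
px1_2 = 340
py1_2 = 330
px0_3 = 30
py0_3 = 310
px1_4 = 400
py1_4 = 430
center_x_5 = 480
center_y_5 = 150
radius_5 = 50
center_x_6 = 230
center_y_6 = 180
radius_6 = 60
px1_7 = 380
py1_7 = 150
center_x_8 = 210
center_y_8 = 370
radius_8 = 50
px1_9 = 390
py1_9 = 170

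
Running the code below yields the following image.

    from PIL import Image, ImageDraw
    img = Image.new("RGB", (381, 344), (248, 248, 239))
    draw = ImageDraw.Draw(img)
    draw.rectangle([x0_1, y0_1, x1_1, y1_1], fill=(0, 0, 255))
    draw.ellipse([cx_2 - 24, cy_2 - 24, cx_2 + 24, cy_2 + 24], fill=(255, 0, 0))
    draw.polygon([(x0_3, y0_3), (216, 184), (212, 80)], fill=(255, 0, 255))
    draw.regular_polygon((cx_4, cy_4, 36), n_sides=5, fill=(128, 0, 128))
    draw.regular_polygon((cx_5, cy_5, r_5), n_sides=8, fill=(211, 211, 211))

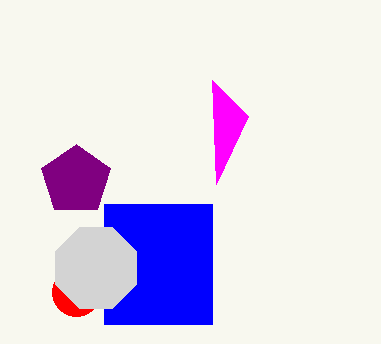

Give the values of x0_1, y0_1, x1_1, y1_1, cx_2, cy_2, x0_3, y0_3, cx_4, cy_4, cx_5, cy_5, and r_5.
x0_1 = 104
y0_1 = 204
x1_1 = 212
y1_1 = 324
cx_2 = 76
cy_2 = 292
x0_3 = 248
y0_3 = 116
cx_4 = 76
cy_4 = 180
cx_5 = 96
cy_5 = 268
r_5 = 44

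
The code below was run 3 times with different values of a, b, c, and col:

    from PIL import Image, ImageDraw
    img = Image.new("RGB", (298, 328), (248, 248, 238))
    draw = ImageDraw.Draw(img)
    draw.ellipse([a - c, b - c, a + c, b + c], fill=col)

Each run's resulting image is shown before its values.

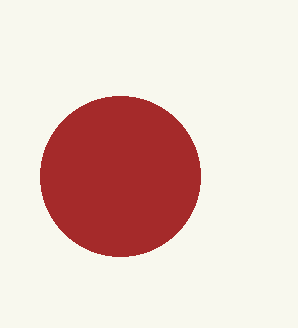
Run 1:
a = 120
b = 176
c = 80
col = 'brown'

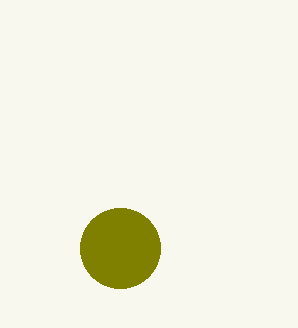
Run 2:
a = 120, b = 248, c = 40, col = 'olive'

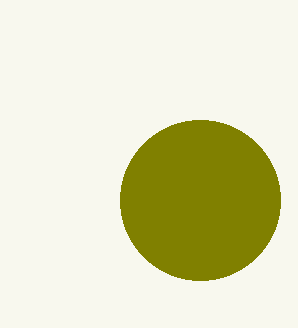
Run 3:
a = 200
b = 200
c = 80
col = 'olive'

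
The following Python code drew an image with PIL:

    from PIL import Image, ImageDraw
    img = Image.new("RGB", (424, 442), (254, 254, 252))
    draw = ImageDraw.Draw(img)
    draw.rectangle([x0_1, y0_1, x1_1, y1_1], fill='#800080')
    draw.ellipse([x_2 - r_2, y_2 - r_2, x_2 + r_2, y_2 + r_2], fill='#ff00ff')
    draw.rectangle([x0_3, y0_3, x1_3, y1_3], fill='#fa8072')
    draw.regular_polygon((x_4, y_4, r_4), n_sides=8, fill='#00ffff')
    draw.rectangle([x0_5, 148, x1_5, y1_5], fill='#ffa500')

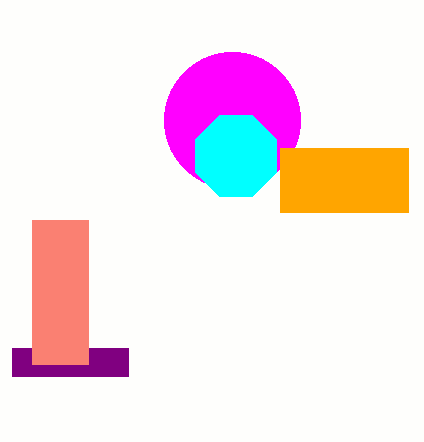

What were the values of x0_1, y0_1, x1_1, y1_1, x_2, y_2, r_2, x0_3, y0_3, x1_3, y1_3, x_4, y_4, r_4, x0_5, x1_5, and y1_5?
x0_1 = 12, y0_1 = 348, x1_1 = 128, y1_1 = 376, x_2 = 232, y_2 = 120, r_2 = 68, x0_3 = 32, y0_3 = 220, x1_3 = 88, y1_3 = 364, x_4 = 236, y_4 = 156, r_4 = 44, x0_5 = 280, x1_5 = 408, y1_5 = 212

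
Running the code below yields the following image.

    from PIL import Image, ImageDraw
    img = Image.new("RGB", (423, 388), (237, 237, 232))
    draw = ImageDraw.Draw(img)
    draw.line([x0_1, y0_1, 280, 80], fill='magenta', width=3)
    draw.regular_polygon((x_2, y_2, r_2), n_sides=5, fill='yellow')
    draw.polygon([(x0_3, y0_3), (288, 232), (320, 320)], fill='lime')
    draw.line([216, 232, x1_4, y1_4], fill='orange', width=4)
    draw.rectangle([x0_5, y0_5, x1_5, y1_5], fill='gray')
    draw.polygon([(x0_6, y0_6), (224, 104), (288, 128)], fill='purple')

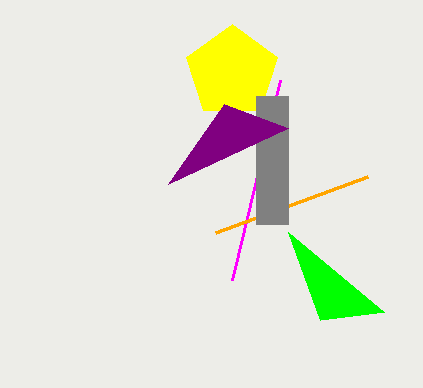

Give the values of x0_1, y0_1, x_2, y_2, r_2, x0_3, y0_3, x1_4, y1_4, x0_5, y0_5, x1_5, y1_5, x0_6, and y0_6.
x0_1 = 232; y0_1 = 280; x_2 = 232; y_2 = 72; r_2 = 48; x0_3 = 384; y0_3 = 312; x1_4 = 368; y1_4 = 176; x0_5 = 256; y0_5 = 96; x1_5 = 288; y1_5 = 224; x0_6 = 168; y0_6 = 184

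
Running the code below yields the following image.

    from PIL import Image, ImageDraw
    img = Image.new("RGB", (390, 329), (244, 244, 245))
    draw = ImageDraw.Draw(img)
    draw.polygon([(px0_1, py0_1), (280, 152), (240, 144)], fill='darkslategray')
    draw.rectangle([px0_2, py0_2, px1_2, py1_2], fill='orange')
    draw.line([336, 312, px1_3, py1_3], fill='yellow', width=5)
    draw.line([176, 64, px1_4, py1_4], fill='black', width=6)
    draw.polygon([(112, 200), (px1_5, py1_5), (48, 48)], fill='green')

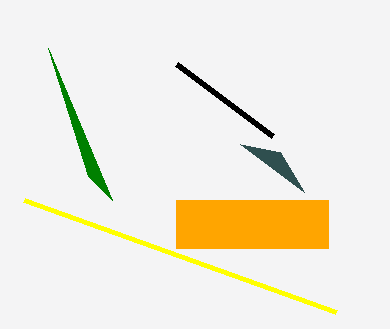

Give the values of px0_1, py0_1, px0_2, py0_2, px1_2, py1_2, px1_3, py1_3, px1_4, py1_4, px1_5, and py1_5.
px0_1 = 304
py0_1 = 192
px0_2 = 176
py0_2 = 200
px1_2 = 328
py1_2 = 248
px1_3 = 24
py1_3 = 200
px1_4 = 272
py1_4 = 136
px1_5 = 88
py1_5 = 176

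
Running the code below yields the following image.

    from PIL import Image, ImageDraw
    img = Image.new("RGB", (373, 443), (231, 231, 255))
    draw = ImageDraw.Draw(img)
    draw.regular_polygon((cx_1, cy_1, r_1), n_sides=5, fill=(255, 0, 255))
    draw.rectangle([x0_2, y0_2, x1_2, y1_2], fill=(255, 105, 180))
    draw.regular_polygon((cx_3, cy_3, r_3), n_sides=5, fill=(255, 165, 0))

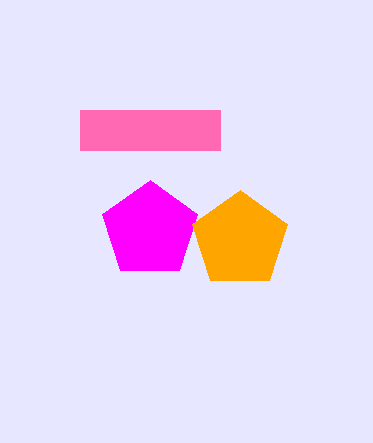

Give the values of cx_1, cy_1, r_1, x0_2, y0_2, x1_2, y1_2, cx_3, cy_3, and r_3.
cx_1 = 150
cy_1 = 230
r_1 = 50
x0_2 = 80
y0_2 = 110
x1_2 = 220
y1_2 = 150
cx_3 = 240
cy_3 = 240
r_3 = 50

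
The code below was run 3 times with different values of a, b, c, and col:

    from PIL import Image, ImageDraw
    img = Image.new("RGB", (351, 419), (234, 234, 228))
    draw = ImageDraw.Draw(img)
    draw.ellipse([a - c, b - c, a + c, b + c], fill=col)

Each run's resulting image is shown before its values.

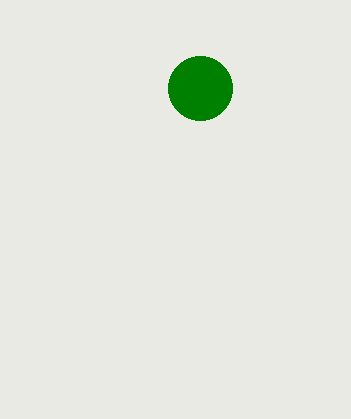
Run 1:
a = 200
b = 88
c = 32
col = 'green'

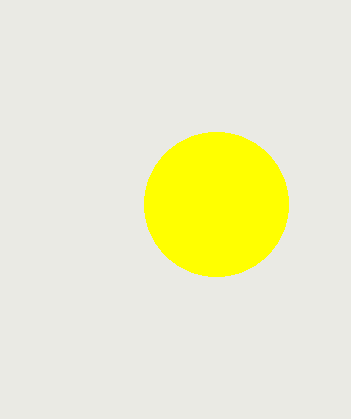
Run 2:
a = 216, b = 204, c = 72, col = 'yellow'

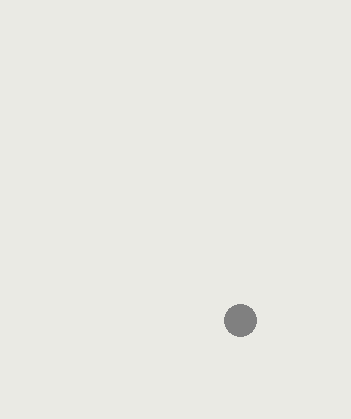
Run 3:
a = 240; b = 320; c = 16; col = 'gray'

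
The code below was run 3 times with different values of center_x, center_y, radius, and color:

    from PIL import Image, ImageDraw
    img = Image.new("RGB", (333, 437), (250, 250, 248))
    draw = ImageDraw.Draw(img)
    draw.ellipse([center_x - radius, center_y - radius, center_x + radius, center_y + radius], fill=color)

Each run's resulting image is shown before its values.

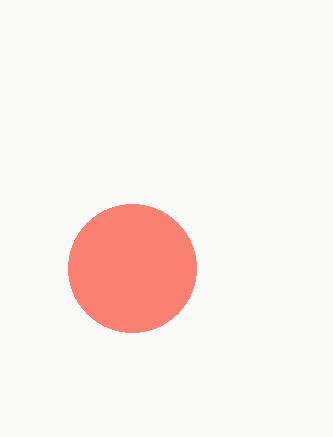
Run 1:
center_x = 132; center_y = 268; radius = 64; color = 'salmon'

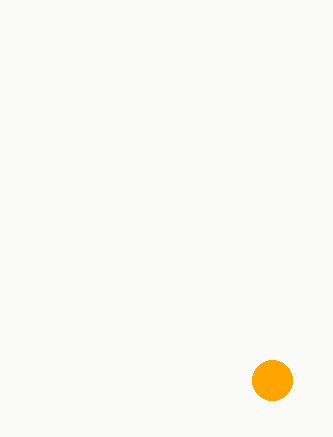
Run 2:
center_x = 272, center_y = 380, radius = 20, color = 'orange'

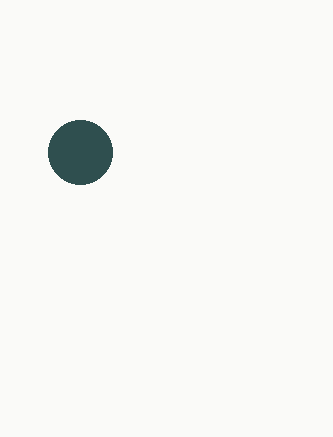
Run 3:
center_x = 80
center_y = 152
radius = 32
color = 'darkslategray'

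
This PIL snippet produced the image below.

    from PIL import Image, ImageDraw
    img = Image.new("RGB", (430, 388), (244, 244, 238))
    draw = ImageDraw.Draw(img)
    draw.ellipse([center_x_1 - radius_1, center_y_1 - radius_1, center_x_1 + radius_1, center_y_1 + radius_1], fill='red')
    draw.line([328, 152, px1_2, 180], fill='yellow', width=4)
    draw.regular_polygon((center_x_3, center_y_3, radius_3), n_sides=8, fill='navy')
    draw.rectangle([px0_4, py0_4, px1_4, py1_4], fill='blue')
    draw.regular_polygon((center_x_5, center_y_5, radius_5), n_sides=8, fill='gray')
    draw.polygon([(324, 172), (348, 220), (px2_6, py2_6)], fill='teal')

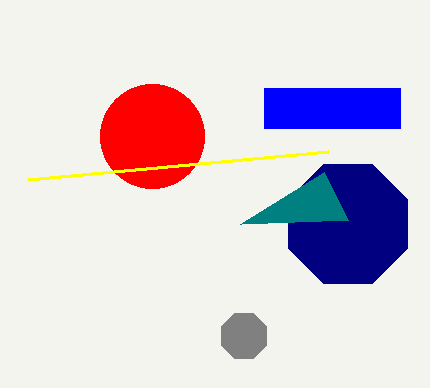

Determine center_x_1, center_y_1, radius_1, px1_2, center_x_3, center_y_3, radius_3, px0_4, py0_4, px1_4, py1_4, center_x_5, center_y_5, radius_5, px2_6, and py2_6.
center_x_1 = 152
center_y_1 = 136
radius_1 = 52
px1_2 = 28
center_x_3 = 348
center_y_3 = 224
radius_3 = 64
px0_4 = 264
py0_4 = 88
px1_4 = 400
py1_4 = 128
center_x_5 = 244
center_y_5 = 336
radius_5 = 24
px2_6 = 240
py2_6 = 224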